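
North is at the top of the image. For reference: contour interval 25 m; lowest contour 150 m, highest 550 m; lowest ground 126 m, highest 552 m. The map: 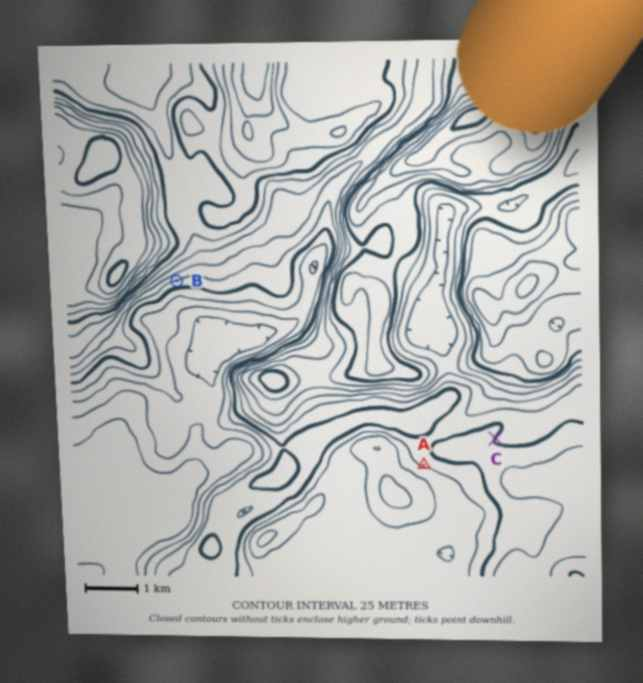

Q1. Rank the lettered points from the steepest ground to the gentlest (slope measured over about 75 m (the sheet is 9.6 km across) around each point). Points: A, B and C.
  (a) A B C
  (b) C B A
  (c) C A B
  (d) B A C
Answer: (d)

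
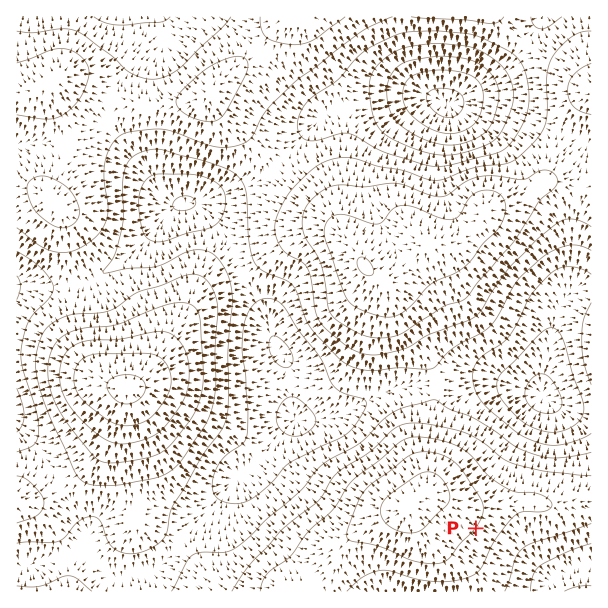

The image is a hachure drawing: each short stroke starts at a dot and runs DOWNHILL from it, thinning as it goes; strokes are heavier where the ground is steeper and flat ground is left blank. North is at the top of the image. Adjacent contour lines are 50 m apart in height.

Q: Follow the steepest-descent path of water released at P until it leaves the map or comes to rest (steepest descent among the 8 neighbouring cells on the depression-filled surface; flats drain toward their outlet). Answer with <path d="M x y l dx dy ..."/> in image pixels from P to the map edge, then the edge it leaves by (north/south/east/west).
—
<path d="M476 528l24 24 3 0 1 2 6 1 9 8 2 0 9 9 1 0 5 4 6 3 9 0 13-7 3 0 2-2 3 0 6-3 13 0"/>
exit: east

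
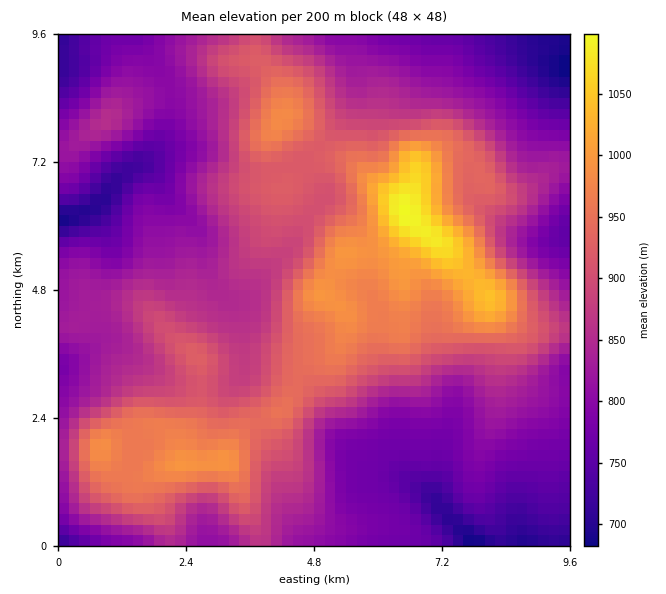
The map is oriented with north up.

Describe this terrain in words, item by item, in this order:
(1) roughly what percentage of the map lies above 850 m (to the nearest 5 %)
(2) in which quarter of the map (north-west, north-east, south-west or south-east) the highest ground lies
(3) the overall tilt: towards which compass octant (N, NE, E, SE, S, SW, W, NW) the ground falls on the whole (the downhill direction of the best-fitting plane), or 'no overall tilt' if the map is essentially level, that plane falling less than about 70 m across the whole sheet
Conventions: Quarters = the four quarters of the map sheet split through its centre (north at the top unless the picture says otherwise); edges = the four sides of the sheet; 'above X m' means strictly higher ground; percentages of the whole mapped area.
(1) Roughly 50 % of the ground is higher than 850 m.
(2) The highest ground is in the north-east quarter.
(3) There is no overall tilt: the best-fitting plane is nearly level.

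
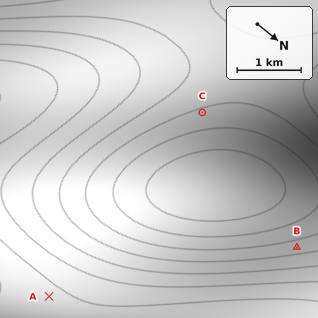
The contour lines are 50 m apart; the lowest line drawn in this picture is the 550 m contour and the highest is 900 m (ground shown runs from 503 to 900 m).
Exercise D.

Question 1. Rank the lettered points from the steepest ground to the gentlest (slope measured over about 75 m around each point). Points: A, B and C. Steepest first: B C A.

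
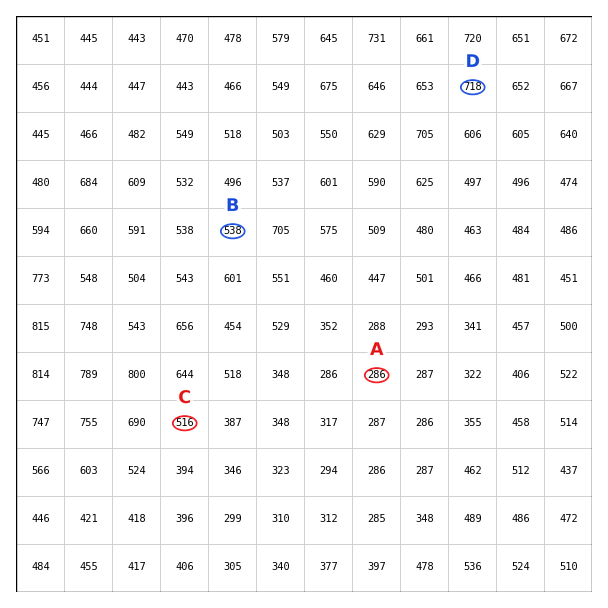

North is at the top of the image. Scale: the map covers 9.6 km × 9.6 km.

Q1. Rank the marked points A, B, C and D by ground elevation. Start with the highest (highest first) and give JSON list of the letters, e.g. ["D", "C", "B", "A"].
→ ["D", "B", "C", "A"]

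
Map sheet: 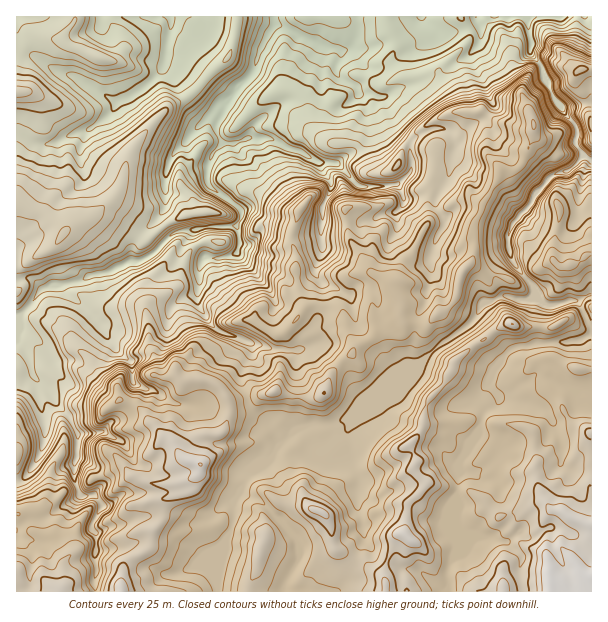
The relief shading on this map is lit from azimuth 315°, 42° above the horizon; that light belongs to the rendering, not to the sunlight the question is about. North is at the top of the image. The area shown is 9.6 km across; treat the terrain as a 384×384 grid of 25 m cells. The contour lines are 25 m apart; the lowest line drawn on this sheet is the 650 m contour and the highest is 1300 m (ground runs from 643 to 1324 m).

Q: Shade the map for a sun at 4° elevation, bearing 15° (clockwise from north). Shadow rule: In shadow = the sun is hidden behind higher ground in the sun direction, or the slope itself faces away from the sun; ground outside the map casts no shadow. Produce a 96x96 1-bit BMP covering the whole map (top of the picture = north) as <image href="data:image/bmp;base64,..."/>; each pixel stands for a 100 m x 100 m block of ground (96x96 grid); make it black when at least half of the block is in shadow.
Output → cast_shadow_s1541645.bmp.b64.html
<image width="96" height="96" href="data:image/bmp;base64,Qk2+BAAAAAAAAD4AAAAoAAAAYAAAAGAAAAABAAEAAAAAAIAEAAATCwAAEwsAAAIAAAAAAAAA////AAAAAAAAAIAAAAOQAABAAwAAAAAAAAeYGAwAAwAAAACgAAfYMfwAAwAABw/wAAf8AfwAAAAABg/wAQf8A/wAABgABA84AAf+A/gADxAABwN4BAf8B/AAHiAAB8B/Dgf4H/ACGAAAB/x/gAfwH8AD4ADgBh5/Bwf4AwAP816AD8D+AA/4AAAP2f+AD/B+AB/wAAAP3fwADv5/AD/wFBgOD/AAB7//AH/ABh4QAwABP8f/gHAAAj44AwABv/g/geAAGB84AAAAP//PwYAAB4+gAAAAP///wAAAP8QAAAAAf/gfwAAAP+AAMACAd8D+AwAAP+AAAACAf8Z+84GAPwAAAACB/488f8PAH4AAAAIA/x+AP+PAB8AAAAIAfjHAD//gAcAAAAMAfPjAYf/gAAIAOAMAf/wB+//wAAYB/AMAf/4AH//wAAAD/AAAf44AAf/4AAAD8CAA/8AAAf/+AAAAAGAA//AAAf//AAICAGAA/fA/4f//gAcDAOADmEH/4f//gAeDg8ADAAf/4fw7wAfDh4gH4Q//wAADwAH/wA4P8B//gAAD4iD/wB4P8B/gAAAD/3D/yB8f4AgAAAAD//gf4B8HwBAAAAADz/gf4BAP8DgAA8ABn/w/8ABP4DwAB/wAP/wf+AD/gEAAD/+AP/8P//D/AAAAH//8H/+H//z+AHAAP//8B/+B//7+APAAf8MAAD/A//74APgAfwMAAAfgYDn4A/gBgAAAAAf4AAP8BPABgAAAAADMA+P+AGABABgAAAB+D///4ABAABgBgABf//7/4AAwADgHwAAf////+AAAADAP+AAf/////gAAAGAf+AAe7////4AAAMQd8AAcD/////ACAPwAAAAYH/9///wHwvAAAAAAOMMf//4H9/AeAAGAeAEH//8X//wfAADA8AAB/////8wfAAAA8AAAfzP/h4AeAAAB8ACADwH/z9AeAAwB8ADAD4D//sEeAAQB+IDgA4A//C+eAAED/MDgAGAP/n/e+AGB/cAAAEAAD/3+/gHh/8AAAAAAH4DgAkDx/sAAAAAAf4BgAOAx/wAAAAAw/gAAfPAA/4AAAAAg+AAA/4AA/4AAAAAA4AAJ/8AM/+QAAAAAAAAx/+AOH/4AAAAAAAB/gfAfD/4AAAADAAD+AHAeB/8AAAGBgAP/AHgcH/8AAAPhuA//gHD4D4/+AAH4v//xAGDgH4//wAH8P/+AACDwfh//8AH///wAAD/w/g///AD/x+AAAA/5/A///wD/48AAAAf8HD7/54Bf4eAAAAD8OH7/D8Af8PAAAAAA8Pz8H+AP8HgAAAAB8P7wP/AH+DwAfgAAMP8Af/gD+AAA/wAAAP4A//wB/AAB48AAAf8D//wA/AADwOAAAf8H//gAfgAAAAAAAfMP/+AAPAAAAAAAAeAf/gAAGAAAAAAAAYAf8AwAAAAAAAAAA2AfgAAAAAA+EAAABsAMAAAAAAP/HAAABwAAAAAAAAf+DADAAwAAIAAAAA/4AADgAgAAAAAAAA/wAAHkAAAAAAAAAA4AAADAAAA="/>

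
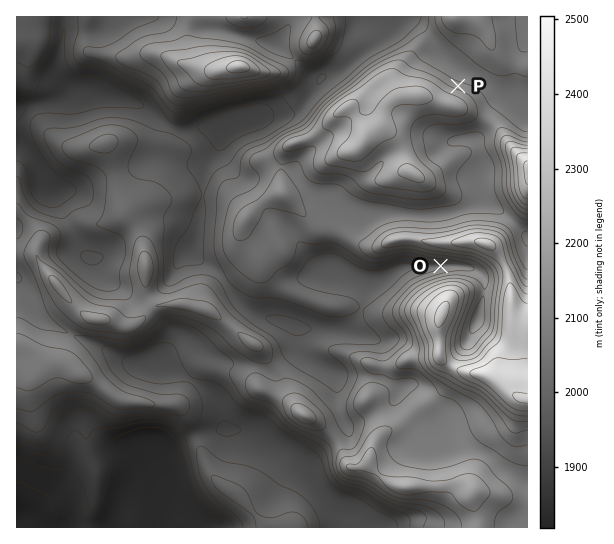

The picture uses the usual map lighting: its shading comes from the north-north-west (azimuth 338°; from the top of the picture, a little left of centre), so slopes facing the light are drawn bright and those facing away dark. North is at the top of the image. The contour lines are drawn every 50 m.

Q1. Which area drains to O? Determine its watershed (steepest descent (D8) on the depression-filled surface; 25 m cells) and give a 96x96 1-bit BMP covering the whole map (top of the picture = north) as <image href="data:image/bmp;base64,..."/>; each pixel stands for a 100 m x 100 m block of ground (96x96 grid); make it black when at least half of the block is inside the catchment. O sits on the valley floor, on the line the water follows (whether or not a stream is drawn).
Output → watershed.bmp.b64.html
<image width="96" height="96" href="data:image/bmp;base64,Qk2+BAAAAAAAAD4AAAAoAAAAYAAAAGAAAAABAAEAAAAAAIAEAAATCwAAEwsAAAIAAAAAAAAA////AAAAAAAAAAAAAAAAAAAAAAAAAAAAAAAAAAAAAAAAAAAAAAAAAAAAAAAAAAAAAAAAAAAAAAAAAAAAAAAAAAAAAAAAAAAAAAAAAAAAAAAAAAAAAAAAAAAAAAAAAAAAAAAAAAAAAAAAAAAAAAAAAAAAAAAAAAAAAAAAAAAAAAAAAAAAAAAAAAAAAAAAAAAAAAAAAAAAAAAAAAAAAAAAAAAAAAAAAAAAAAAAAAAAAAAAAAAAAAAAAAAAAAAAAAAAAAAAAAAAAAAAAAAAAAAAAAAAAAAAAAAAAAAAAAAAAAAAAAAAAAAAAAAAAAAAAAAAAAAAAAAAAAAAAAAAAAAAAAAAAAAAAAAAAAAAAAAAAAAAAAAAAAAAAAAAAAAAAAAAAAAAAAAAAAAAAAAAAAAAAAAAAAMAAAAAAAAAAAAAAAcAAAAAAAAAAAAAAA8AAAAAAAAAAAAAAB8AAAAAAAAAAAAAAP8AAAAAAAAAAAAAH/8AAAAAAAAAAAAAf/8AAAAAAAAAAAAA//8AAAAAAAAAAAAB//8AAAAAAAAAAAAB//8AAAAAAAAAAAAB//8AAAAAAAAAAAAB//8AAAAAAAAAAAAB//8AAAAAAAAAAAAB//wAAAAAAAAAAAAB//gAAAAAAAAAAAAA//gAAAAAAAAAAAAA//gAAAAAAAAAAAAA//gAAAAAAAAAAAAA//gAAAAAAAAAAAAA//gAAAAAAAAAAAAA//gAAAAAAAAAAAAA//gAAAAAAAAAAAAA//gAAAAAAAAAAAAA//AAAAAAAAAAAAAA//AAAAAAAAAAAAAA//AAAAAAAAAAAAAA/+AAAAAAAAAAAAAA/8AAAAAAAAAAAAAA/4AAAAAAAAAAAAAA/wAAAAAAAAAAAAAAAAAAAAAAAAAAAAAAAAAAAAAAAAAAAAAAAAAAAAAAAAAAAAAAAAAAAAAAAAAAAAAAAAAAAAAAAAAAAAAAAAAAAAAAAAAAAAAAAAAAAAAAAAAAAAAAAAAAAAAAAAAAAAAAAAAAAAAAAAAAAAAAAAAAAAAAAAAAAAAAAAAAAAAAAAAAAAAAAAAAAAAAAAAAAAAAAAAAAAAAAAAAAAAAAAAAAAAAAAAAAAAAAAAAAAAAAAAAAAAAAAAAAAAAAAAAAAAAAAAAAAAAAAAAAAAAAAAAAAAAAAAAAAAAAAAAAAAAAAAAAAAAAAAAAAAAAAAAAAAAAAAAAAAAAAAAAAAAAAAAAAAAAAAAAAAAAAAAAAAAAAAAAAAAAAAAAAAAAAAAAAAAAAAAAAAAAAAAAAAAAAAAAAAAAAAAAAAAAAAAAAAAAAAAAAAAAAAAAAAAAAAAAAAAAAAAAAAAAAAAAAAAAAAAAAAAAAAAAAAAAAAAAAAAAAAAAAAAAAAAAAAAAAAAAAAAAAAAAAAAAAAAAAAAAAAAAAAAAAAAAAAAAAAAAAAAAAAAAAAAAAAAAAAAAAAAAAAAAAAAAAAAAAAAAAAAAAAAAAAAAAAAAAAAAAAAAAAAAAAAAAAAAAAAAAAAAAAAAAAAAAAAAAAAAAAAAAAAAAA="/>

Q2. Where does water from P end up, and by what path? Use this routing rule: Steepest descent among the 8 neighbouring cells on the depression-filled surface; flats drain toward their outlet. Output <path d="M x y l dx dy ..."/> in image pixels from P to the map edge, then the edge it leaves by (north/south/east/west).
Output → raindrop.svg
<path d="M458 86l0-17-16-14-1-4-8-9-3-5-17-18-12 0-6-2"/>
exit: north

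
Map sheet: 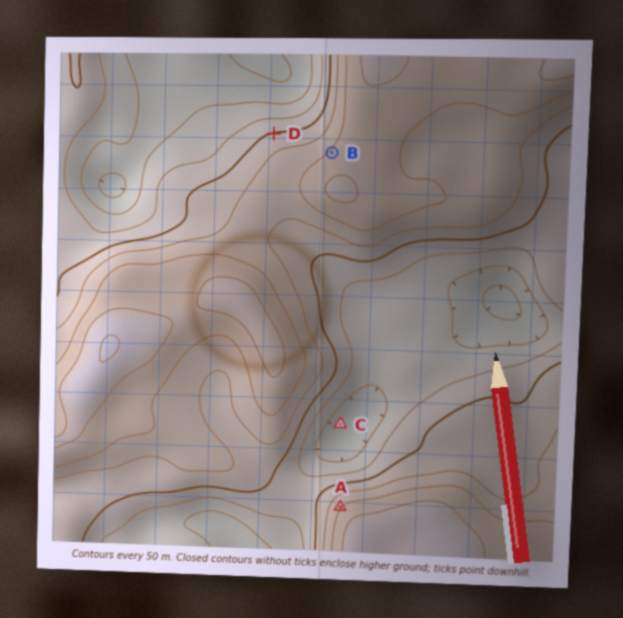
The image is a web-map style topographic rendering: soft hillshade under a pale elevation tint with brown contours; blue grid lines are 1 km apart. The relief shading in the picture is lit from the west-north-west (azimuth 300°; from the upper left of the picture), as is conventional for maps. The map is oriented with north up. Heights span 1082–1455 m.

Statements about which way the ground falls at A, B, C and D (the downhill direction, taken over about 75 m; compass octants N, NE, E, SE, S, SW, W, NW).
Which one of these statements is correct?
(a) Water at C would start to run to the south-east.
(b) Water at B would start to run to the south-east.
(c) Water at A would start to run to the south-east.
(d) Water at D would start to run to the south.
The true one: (a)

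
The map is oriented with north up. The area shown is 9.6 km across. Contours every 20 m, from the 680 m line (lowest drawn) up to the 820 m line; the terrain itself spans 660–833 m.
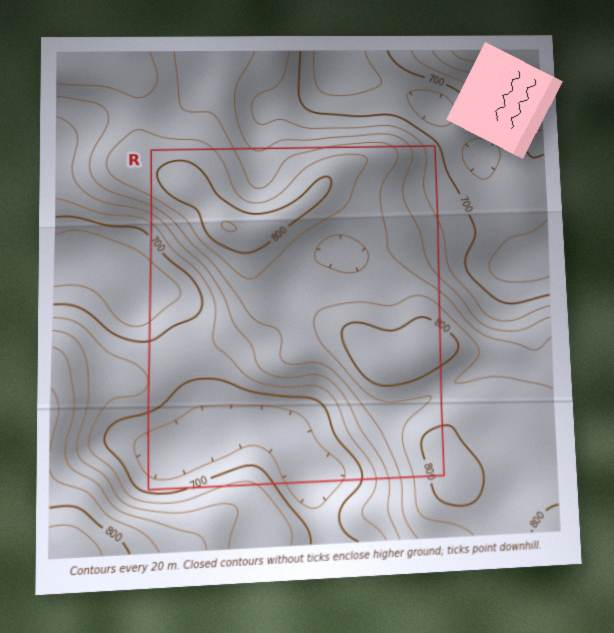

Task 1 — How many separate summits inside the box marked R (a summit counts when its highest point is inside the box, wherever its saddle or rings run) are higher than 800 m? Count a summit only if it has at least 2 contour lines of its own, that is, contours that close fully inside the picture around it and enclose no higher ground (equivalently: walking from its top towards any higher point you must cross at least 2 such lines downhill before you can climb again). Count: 1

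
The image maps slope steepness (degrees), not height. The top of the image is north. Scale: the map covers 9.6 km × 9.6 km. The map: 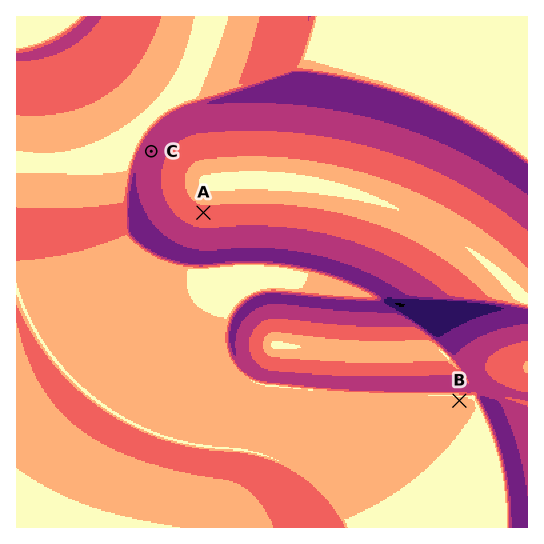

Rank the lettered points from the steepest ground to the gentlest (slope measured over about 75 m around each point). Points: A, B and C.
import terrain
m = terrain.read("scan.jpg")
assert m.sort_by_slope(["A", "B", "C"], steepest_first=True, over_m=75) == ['C', 'A', 'B']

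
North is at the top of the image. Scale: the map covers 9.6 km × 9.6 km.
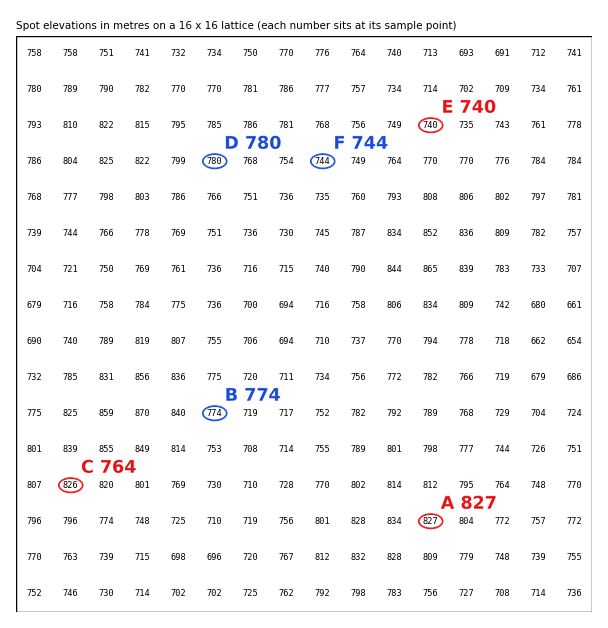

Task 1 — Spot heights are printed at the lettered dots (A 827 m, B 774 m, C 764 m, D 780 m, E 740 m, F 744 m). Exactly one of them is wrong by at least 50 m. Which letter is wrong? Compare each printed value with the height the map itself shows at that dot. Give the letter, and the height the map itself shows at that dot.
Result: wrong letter C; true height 826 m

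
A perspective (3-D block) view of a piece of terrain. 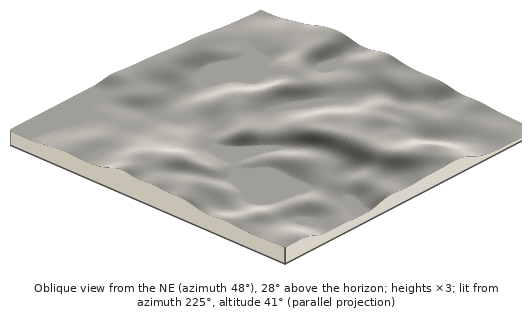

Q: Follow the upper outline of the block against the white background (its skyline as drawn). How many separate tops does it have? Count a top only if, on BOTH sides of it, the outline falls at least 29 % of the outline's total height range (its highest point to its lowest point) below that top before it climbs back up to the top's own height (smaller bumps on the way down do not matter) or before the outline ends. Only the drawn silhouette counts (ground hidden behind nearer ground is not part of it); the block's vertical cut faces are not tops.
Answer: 1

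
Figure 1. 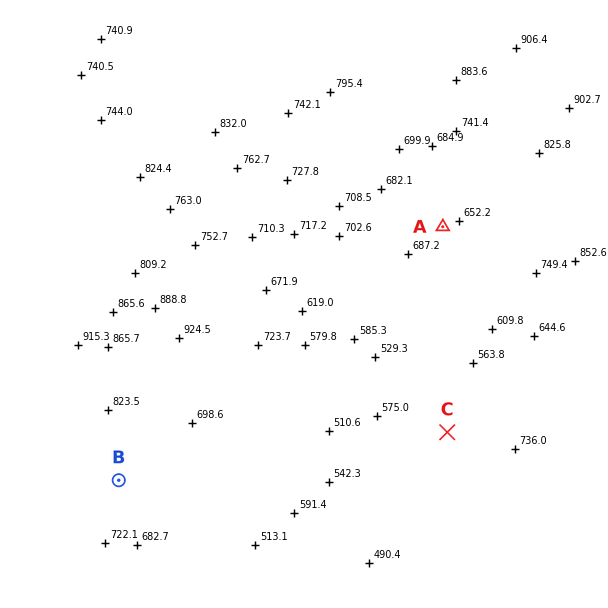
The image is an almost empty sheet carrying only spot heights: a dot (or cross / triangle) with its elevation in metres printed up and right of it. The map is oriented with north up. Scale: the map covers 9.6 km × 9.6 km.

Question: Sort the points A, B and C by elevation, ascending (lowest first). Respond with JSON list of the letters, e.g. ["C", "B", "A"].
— ["C", "A", "B"]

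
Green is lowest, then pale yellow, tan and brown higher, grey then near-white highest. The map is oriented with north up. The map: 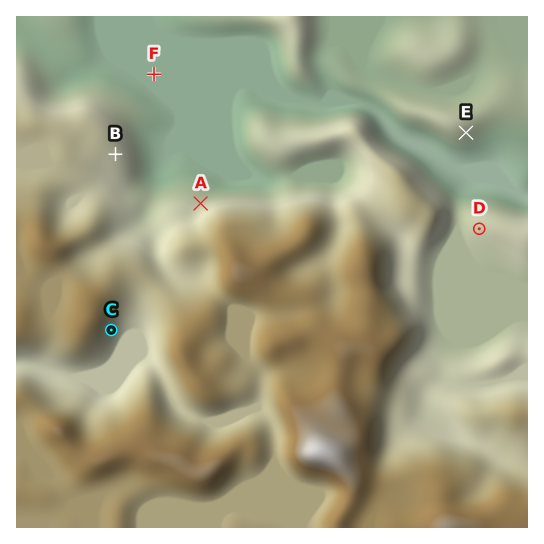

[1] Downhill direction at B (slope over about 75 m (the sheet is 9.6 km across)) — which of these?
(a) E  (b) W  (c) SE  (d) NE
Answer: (a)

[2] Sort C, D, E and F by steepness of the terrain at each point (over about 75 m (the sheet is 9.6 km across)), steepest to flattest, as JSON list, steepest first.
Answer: ["C", "E", "D", "F"]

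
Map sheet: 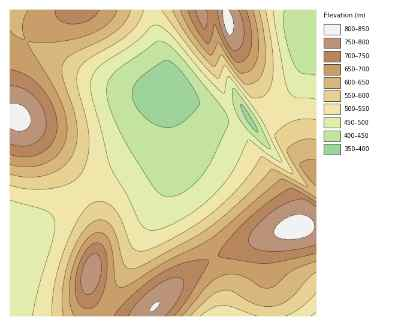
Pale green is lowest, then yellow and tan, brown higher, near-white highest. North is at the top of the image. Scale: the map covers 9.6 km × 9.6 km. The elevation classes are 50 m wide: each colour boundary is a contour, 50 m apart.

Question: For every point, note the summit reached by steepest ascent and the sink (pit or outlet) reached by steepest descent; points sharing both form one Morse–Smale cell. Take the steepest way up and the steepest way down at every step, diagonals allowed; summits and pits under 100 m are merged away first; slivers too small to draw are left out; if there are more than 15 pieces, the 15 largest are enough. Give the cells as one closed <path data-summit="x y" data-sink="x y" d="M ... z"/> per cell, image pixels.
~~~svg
<path data-summit="17 118" data-sink="170 87" d="M152 10l-142 0 0 229 26-12 59-43 46-27 15-14 7-20 2-29 8-10 0-4-14-32z"/><path data-summit="296 227" data-sink="170 87" d="M173 86l-5 2-2 3 0 9 7 47 2 43 6 16 32 52 69-27 34-5 0-47-8-9-11-25-23-33-21 12-8-12-16 7-11 0-15-7z"/><path data-summit="91 274" data-sink="170 87" d="M166 91l-3 32-3 12-7 11-9 9-56 34-52 38-26 12 0 77 90 0 5-5 23-42 41-90 4-32z"/><path data-summit="227 20" data-sink="170 87" d="M225 10l-72 0 3 25 5 20 12 25-2 6 6 3 26 23 12 6 11 2 19-8 8 12 21-13-41-67z"/><path data-summit="296 227" data-sink="316 316" d="M316 226l-18 1-16 4-67 26-2 2 12 27-1 30 92 0z"/><path data-summit="155 306" data-sink="170 87" d="M173 147l-2 25-6 20-50 102-14 22 46 0 2-3 34-34 30-21-36-60-3-12z"/><path data-summit="227 20" data-sink="316 32" d="M316 10l-91 0 8 34 41 67 15-12 12-19 6-32 3-8 6-5z"/><path data-summit="296 227" data-sink="316 32" d="M316 35l-8 9-4 28-7 16-8 11-15 12 23 34 11 25 8 8z"/><path data-summit="155 306" data-sink="316 316" d="M213 258l-30 21-34 34-1 3 75 0 2-30z"/>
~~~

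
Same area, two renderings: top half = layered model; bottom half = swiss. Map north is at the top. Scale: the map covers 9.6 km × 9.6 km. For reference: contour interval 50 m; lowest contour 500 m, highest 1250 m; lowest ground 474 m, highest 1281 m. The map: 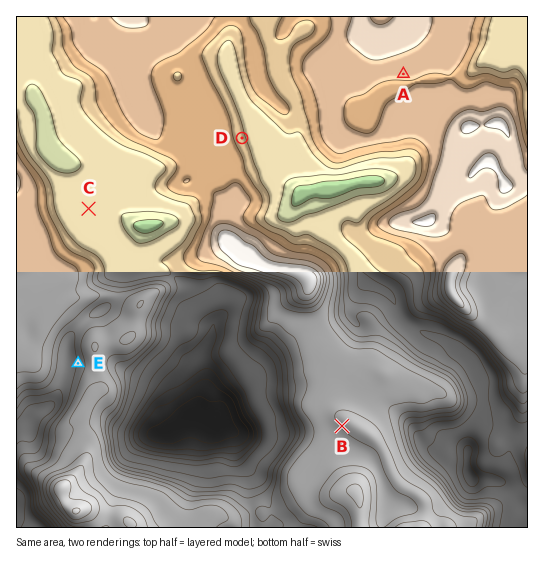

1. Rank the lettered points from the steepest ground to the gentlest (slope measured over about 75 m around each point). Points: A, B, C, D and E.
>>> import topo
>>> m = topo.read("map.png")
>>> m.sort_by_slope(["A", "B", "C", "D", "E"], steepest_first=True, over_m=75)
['D', 'E', 'B', 'A', 'C']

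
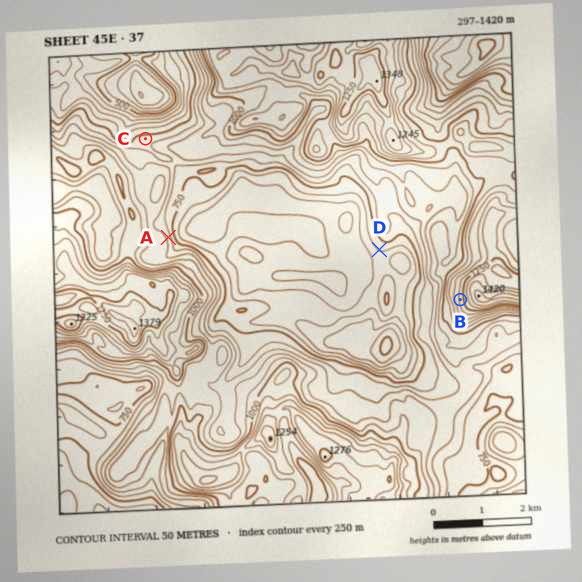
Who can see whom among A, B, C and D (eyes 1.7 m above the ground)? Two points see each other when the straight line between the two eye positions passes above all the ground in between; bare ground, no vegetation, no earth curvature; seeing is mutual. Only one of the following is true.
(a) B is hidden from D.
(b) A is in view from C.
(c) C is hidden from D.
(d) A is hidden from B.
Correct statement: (c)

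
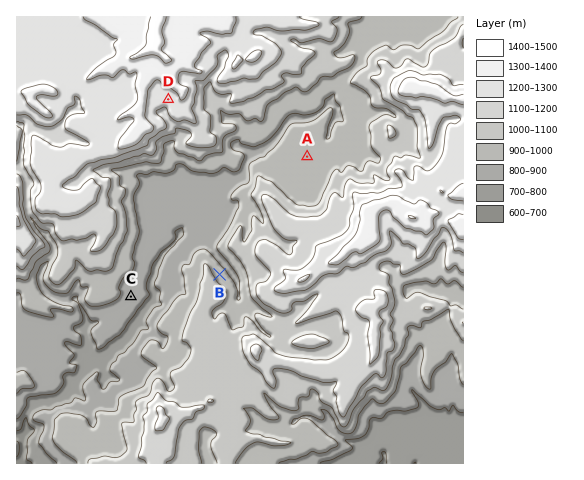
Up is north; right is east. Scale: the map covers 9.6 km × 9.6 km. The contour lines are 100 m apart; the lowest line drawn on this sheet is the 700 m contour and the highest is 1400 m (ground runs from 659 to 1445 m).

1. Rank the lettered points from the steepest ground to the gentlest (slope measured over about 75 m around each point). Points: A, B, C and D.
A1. B D C A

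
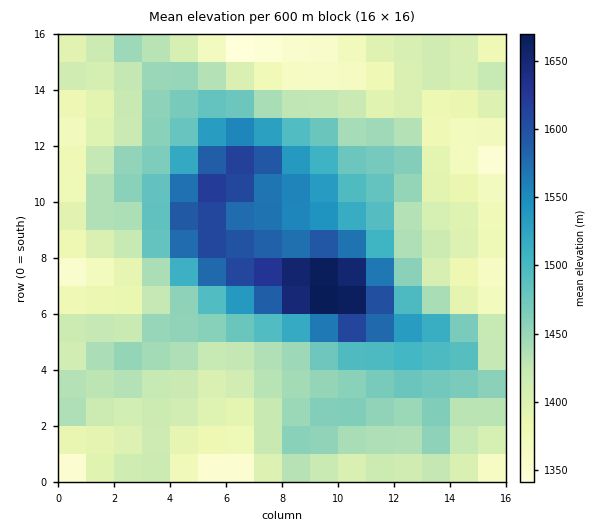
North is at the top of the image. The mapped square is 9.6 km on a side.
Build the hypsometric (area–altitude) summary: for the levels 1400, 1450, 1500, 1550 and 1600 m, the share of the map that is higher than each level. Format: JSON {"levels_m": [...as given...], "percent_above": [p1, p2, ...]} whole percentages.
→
{"levels_m": [1400, 1450, 1500, 1550, 1600], "percent_above": [76, 41, 21, 14, 7]}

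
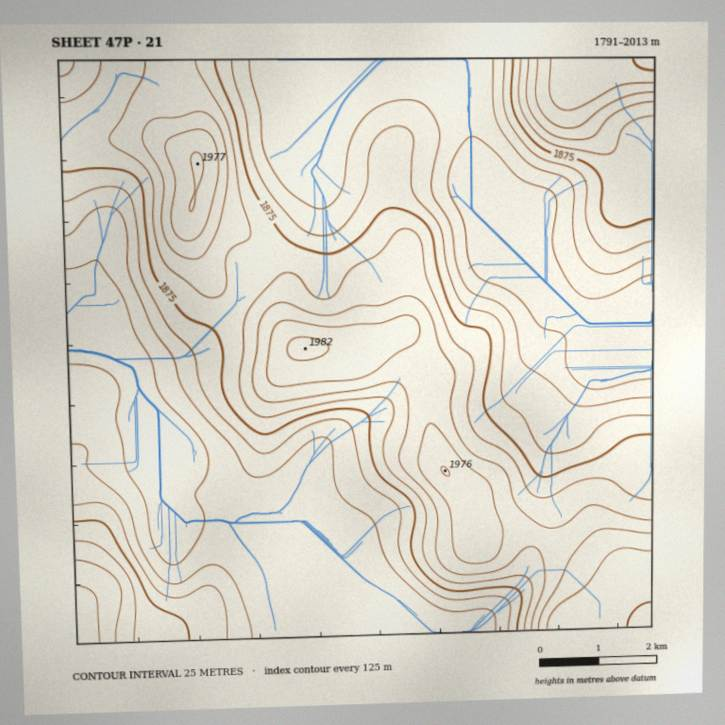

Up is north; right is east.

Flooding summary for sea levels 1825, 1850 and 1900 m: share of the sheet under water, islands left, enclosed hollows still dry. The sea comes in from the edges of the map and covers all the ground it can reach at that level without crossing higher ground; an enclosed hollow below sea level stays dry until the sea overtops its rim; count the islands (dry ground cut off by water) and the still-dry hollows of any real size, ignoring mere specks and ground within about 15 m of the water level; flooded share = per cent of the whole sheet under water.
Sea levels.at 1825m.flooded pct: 35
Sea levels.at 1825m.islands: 0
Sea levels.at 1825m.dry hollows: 0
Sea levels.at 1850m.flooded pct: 47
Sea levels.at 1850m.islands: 0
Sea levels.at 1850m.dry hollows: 0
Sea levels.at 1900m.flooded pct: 70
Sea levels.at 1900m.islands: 0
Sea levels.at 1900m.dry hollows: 0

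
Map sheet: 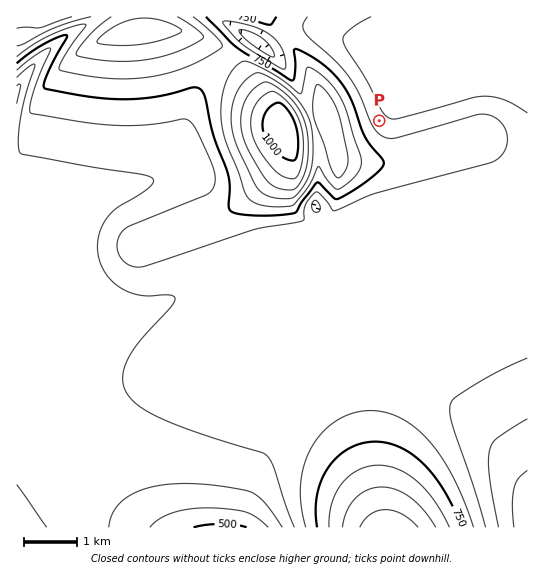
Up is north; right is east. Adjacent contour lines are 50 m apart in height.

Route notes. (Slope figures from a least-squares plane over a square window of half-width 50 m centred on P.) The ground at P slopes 9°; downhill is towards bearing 53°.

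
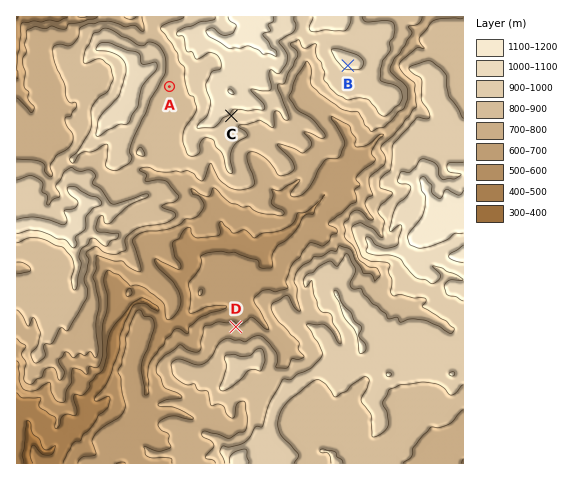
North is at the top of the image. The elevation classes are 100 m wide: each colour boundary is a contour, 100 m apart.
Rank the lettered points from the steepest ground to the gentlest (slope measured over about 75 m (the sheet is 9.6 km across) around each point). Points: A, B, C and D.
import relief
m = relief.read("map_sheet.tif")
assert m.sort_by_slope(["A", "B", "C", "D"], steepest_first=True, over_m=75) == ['C', 'D', 'B', 'A']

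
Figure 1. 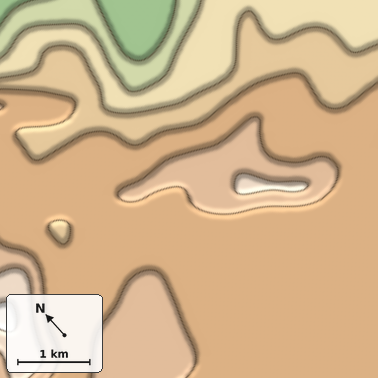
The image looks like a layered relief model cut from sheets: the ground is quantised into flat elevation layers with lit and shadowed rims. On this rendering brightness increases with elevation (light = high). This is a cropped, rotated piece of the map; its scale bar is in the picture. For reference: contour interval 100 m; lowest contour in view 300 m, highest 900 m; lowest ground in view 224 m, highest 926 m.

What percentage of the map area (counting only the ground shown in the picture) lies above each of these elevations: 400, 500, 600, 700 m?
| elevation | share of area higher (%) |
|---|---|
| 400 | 93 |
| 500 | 82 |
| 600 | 69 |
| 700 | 15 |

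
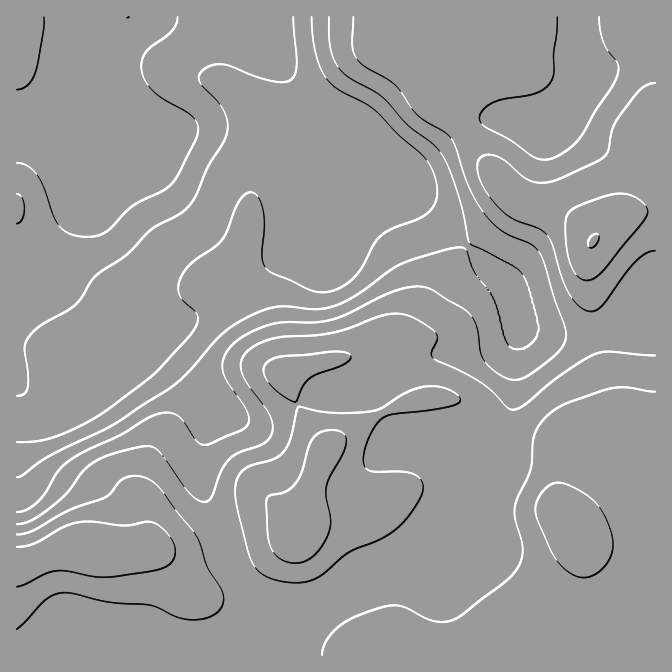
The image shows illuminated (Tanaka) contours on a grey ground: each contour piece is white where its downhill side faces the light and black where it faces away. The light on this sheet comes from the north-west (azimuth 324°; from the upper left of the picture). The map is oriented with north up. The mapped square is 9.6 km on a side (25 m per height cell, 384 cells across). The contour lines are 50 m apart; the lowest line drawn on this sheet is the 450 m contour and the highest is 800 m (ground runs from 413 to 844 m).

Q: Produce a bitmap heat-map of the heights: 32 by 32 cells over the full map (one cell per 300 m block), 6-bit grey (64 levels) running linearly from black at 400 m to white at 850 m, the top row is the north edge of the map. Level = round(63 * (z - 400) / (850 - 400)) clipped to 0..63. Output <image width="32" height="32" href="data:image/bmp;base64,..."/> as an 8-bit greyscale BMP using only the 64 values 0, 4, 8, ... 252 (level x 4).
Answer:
<image width="32" height="32" href="data:image/bmp;base64,Qk02CAAAAAAAADYEAAAoAAAAIAAAACAAAAABAAgAAAAAAAAEAAATCwAAEwsAAAABAAAAAAAAAAAAAAEBAQACAgIAAwMDAAQEBAAFBQUABgYGAAcHBwAICAgACQkJAAoKCgALCwsADAwMAA0NDQAODg4ADw8PABAQEAAREREAEhISABMTEwAUFBQAFRUVABYWFgAXFxcAGBgYABkZGQAaGhoAGxsbABwcHAAdHR0AHh4eAB8fHwAgICAAISEhACIiIgAjIyMAJCQkACUlJQAmJiYAJycnACgoKAApKSkAKioqACsrKwAsLCwALS0tAC4uLgAvLy8AMDAwADExMQAyMjIAMzMzADQ0NAA1NTUANjY2ADc3NwA4ODgAOTk5ADo6OgA7OzsAPDw8AD09PQA+Pj4APz8/AEBAQABBQUEAQkJCAENDQwBEREQARUVFAEZGRgBHR0cASEhIAElJSQBKSkoAS0tLAExMTABNTU0ATk5OAE9PTwBQUFAAUVFRAFJSUgBTU1MAVFRUAFVVVQBWVlYAV1dXAFhYWABZWVkAWlpaAFtbWwBcXFwAXV1dAF5eXgBfX18AYGBgAGFhYQBiYmIAY2NjAGRkZABlZWUAZmZmAGdnZwBoaGgAaWlpAGpqagBra2sAbGxsAG1tbQBubm4Ab29vAHBwcABxcXEAcnJyAHNzcwB0dHQAdXV1AHZ2dgB3d3cAeHh4AHl5eQB6enoAe3t7AHx8fAB9fX0Afn5+AH9/fwCAgIAAgYGBAIKCggCDg4MAhISEAIWFhQCGhoYAh4eHAIiIiACJiYkAioqKAIuLiwCMjIwAjY2NAI6OjgCPj48AkJCQAJGRkQCSkpIAk5OTAJSUlACVlZUAlpaWAJeXlwCYmJgAmZmZAJqamgCbm5sAnJycAJ2dnQCenp4An5+fAKCgoAChoaEAoqKiAKOjowCkpKQApaWlAKampgCnp6cAqKioAKmpqQCqqqoAq6urAKysrACtra0Arq6uAK+vrwCwsLAAsbGxALKysgCzs7MAtLS0ALW1tQC2trYAt7e3ALi4uAC5ubkAurq6ALu7uwC8vLwAvb29AL6+vgC/v78AwMDAAMHBwQDCwsIAw8PDAMTExADFxcUAxsbGAMfHxwDIyMgAycnJAMrKygDLy8sAzMzMAM3NzQDOzs4Az8/PANDQ0ADR0dEA0tLSANPT0wDU1NQA1dXVANbW1gDX19cA2NjYANnZ2QDa2toA29vbANzc3ADd3d0A3t7eAN/f3wDg4OAA4eHhAOLi4gDj4+MA5OTkAOXl5QDm5uYA5+fnAOjo6ADp6ekA6urqAOvr6wDs7OwA7e3tAO7u7gDv7+8A8PDwAPHx8QDy8vIA8/PzAPT09AD19fUA9vb2APf39wD4+PgA+fn5APr6+gD7+/sA/Pz8AP39/QD+/v4A////ALy8vLy0tLS0tLS0tLS0uMTU2NTU0MzMzMzQ0NDIyMjMwLi4uLS0uLy8vLi0tLS0vMjM0MzIyMjMzMzQ0MzIyMjMwLy8wMTEyMzMwLS0tLS0uMDExLy4wMjMzMzQ0MzIyNzUzNDU1NTU1MzAuLzAwLi0tLS0rKywvMjM0NjY1MjI7Ojk7Ozo5ODUxLjAzNjYyLy4tKysrKywvMjU5Ojg0Mjg6PD09Ozs5NTAuMTc6OzczMS8sKysrKy0yNzw9OjUyLTI4OTk4OTcyLi4yODo7OTU0MzAsKysrLjQ5PT05NDIiKC4yMzQ1My0rLjQ4OTo4NTU2My8rKysuNTo8OjYzMh4iKC0wMjIvKiktNDc4OTg1NDQzMCwrKywyNzg2NDMyGx4kKS0vLisnJiswMjU4OTUxLy8uKysrKy81NTQzMzQWGBsgJSgqKSUjJiksMTc6ODEtKysrKysrLzQ1NDQ0NRERExYbICUmIyEhIygvNDY1Mi8tLCwsKysuMjQ1NTU1Dw8QEhQYHSEhHyAkKzAxLy8wMTIyMTAtKisvMTM0NDMODxESExQWGx4fIikvMjEuLS0uLzEwLiomJiotLzAxMA4PERMTExMWGh4kLDEyMjEwLy0sLCsoJCAgJCgrLS0sDg8QERMTEhMWGyEoLC4uLzAvLy0rKSYhHRwfJCgpKSkODg8QERITExQXGx8jJSUmKCstLCooJiAcHB4jKCgoKA0NDg8QERMUFRYXGRscGxsfJCcoJyUiHhwcHyYrKigoDAwMDg8RExQVFhcWFxYVFBYbICIjIR4cHBwhKi8sKSgMCwsMDhARExUWFhYVFBIREhYaHR4eHRwcHiQuNDErKQwLCQkKDQ8RExQVFhUTEhERFBcZGhscHR8iJzE3NjAsDQoGBQYJDQ8RExUWFRMREBETFBUXGRwgJiksMTY3NDANCAQCAwYJCw4RFBUVEhAPEBESExQYHiYsLi8wMjQzMQwGAgICAwQHCw8TFRQSDw8PEBESExgiKy4sKywuLy8uBwMCAgICAgQIDRETExEPDw8PDxEUGyUrKyclJyorKysDAgICAgICAgYKDxISEA8PDw8QFBkgJiclIyIjJikrKwICAgICAgIDBQkOEREQDw8PEBQbISQlIyIiIiIjKCwsAwICAgICAwYICw8RERAPEBEUGiEmJyYjIiIiIiIlKi0HBAICAgQGCQwODxAPDhATGBwhJScoJiUkJCMiIiImKgkFAgIDBQcKDA4ODQwNEBcfIyYnJyYlJSUkJCIiIiQlCQYDAgQGBwgKCwwMCwwSGiEmKCgnJiUlJSUkIiIjJCQJBwMCBQcHBwgKCwsLDBMbISYpKSgnJiYmJSQiIiMkJA="/>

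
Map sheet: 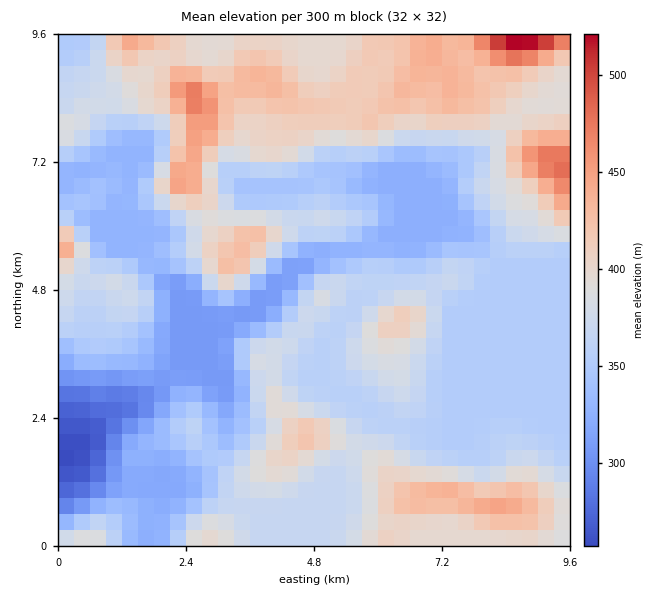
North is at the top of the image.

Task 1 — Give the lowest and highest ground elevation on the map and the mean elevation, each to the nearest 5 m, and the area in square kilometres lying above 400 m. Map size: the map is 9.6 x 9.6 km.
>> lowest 255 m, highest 530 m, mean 370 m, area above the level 21.4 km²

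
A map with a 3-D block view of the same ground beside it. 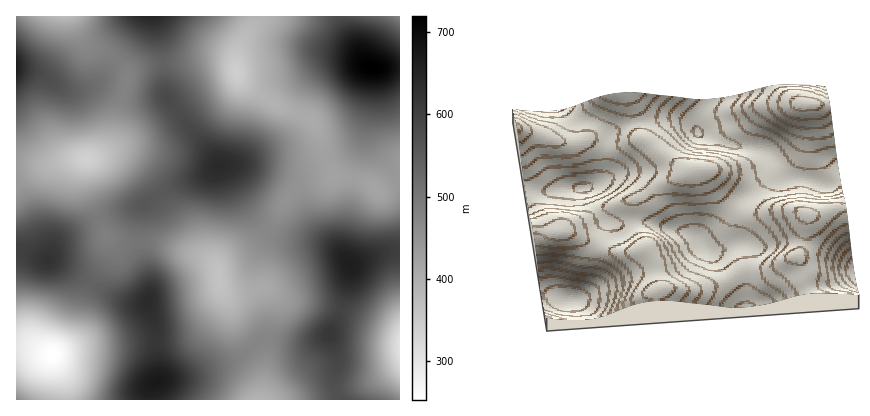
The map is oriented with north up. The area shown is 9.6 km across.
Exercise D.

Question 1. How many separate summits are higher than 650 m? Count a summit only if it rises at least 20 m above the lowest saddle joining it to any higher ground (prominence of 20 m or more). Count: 3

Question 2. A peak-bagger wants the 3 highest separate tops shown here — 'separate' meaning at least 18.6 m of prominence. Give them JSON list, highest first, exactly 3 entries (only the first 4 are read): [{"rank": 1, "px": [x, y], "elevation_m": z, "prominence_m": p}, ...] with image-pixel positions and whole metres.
[{"rank": 1, "px": [372, 68], "elevation_m": 719, "prominence_m": 466}, {"rank": 2, "px": [158, 382], "elevation_m": 673, "prominence_m": 232}, {"rank": 3, "px": [350, 264], "elevation_m": 664, "prominence_m": 189}]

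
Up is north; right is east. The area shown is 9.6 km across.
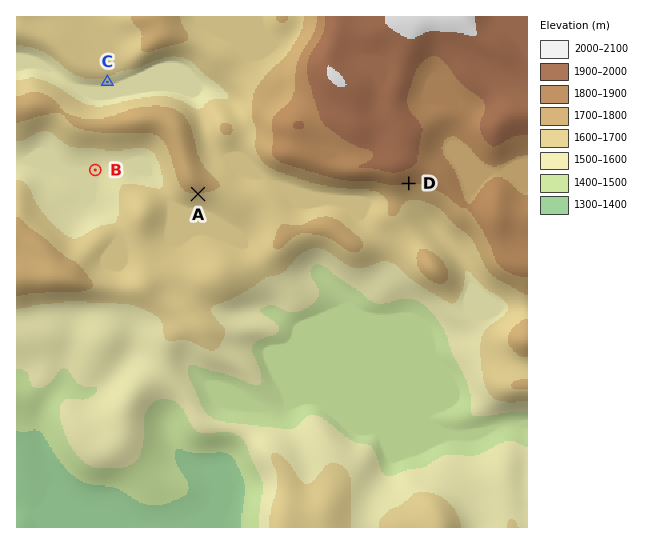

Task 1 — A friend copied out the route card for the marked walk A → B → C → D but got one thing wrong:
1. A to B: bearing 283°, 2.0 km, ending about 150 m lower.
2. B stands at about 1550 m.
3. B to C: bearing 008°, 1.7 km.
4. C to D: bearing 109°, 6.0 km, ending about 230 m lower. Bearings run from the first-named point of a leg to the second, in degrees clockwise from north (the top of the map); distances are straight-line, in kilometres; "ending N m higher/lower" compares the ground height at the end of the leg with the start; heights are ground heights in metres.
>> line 4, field sense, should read higher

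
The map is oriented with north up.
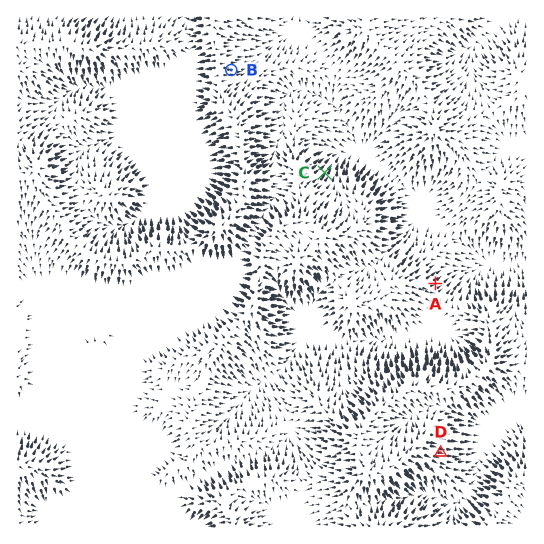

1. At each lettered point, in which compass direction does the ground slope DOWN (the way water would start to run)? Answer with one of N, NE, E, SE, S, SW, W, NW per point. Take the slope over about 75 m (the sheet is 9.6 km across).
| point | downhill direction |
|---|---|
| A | NE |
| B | E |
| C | NE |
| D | E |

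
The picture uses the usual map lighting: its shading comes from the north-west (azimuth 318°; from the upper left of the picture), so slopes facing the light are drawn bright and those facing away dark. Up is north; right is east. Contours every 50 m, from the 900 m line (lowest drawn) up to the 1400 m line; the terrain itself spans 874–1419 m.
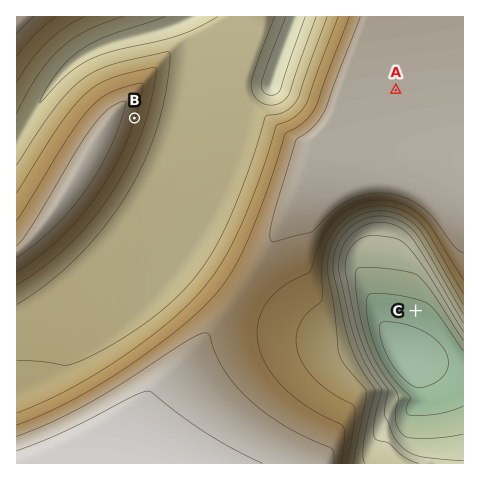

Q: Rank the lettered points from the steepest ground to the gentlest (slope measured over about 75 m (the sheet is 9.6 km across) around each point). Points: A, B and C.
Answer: B C A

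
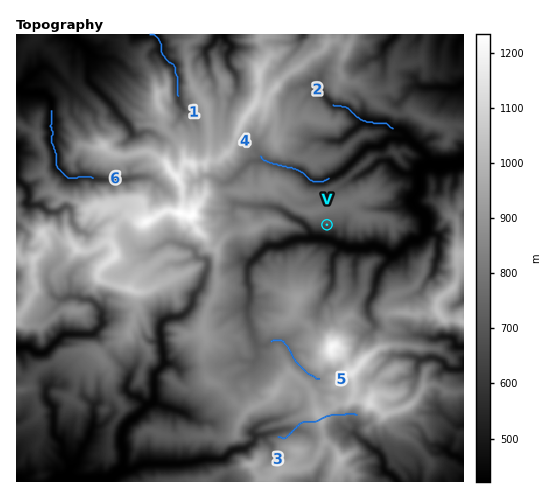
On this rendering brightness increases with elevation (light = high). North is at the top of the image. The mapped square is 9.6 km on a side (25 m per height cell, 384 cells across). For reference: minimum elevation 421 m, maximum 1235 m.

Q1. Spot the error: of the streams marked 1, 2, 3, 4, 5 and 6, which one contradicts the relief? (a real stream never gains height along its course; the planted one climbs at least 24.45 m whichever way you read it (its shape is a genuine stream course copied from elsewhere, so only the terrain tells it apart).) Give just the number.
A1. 3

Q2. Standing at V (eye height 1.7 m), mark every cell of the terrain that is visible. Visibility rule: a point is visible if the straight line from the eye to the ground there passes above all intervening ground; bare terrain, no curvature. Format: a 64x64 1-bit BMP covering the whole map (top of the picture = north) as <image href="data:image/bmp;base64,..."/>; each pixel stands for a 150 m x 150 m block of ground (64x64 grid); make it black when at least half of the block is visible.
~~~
<image width="64" height="64" href="data:image/bmp;base64,Qk0+AgAAAAAAAD4AAAAoAAAAQAAAAEAAAAABAAEAAAAAAAACAAATCwAAEwsAAAIAAAAAAAAA////AAAAAAAAAAAAAAAAAAAAAAAAAAAAAAAAAAAAAAAAAAAAAAAAAAAAAAAAAAAAAAAAAAAAAAAAAAAAAAAAAAAAAAAAAAAAAAAAAAAAAAAAAAAAAAAAAAAAAAAAAAAAAAAAAAAAAAAAAAAAAAAAAAAAAAAAAAAAAAAAAAAAAAAAAAAAAAAAAAAAAAAAAIAAAAAAAAAAwAAAAAAAAABgAAAAAAAAGhwAAAAAAAAfGAAAAAAAAB4IAAAAAAAAHAAAAAAAEAAOAAAAAAAQAA+f8AAAAAgACYhwAAAADAAEDBgAAAAGAMZHHAAAAAcJ9keGAAAABwX+Q8IAAAAHBfZDxgAAAAeBd2PmAAAABk/78AIAAAAEf/8AAgAAABAn/AAAAAAAICYBAAAAAAAAA50AAAAAAEAGMAAAAAAAQAAAAAAAAAAgAAAAAAAAABAAAAAAAAAAAAAAAAAAAAAAAAAAAAAAAAAAAAAAAAAAAAAAAAAAAAAAAAAAAAAAAAAAAAAAAAAAAAAAAAAAAAAAAAAAAAAAAAAAAAAAAAAAAAAAAAAAAAAAAAAAAAAAAAAAAAAAAAAAAAAAAAAAAAAAAAAAAAAAAAAAAAAAAAAAAAAAAAAAAAAAAAAAAAAAAAAAAAAAAAAAAAAAAAAAAAAAAAAAAAAAAAAAAAAAAAAAAAAAAAAAAAAAAAAAAA=="/>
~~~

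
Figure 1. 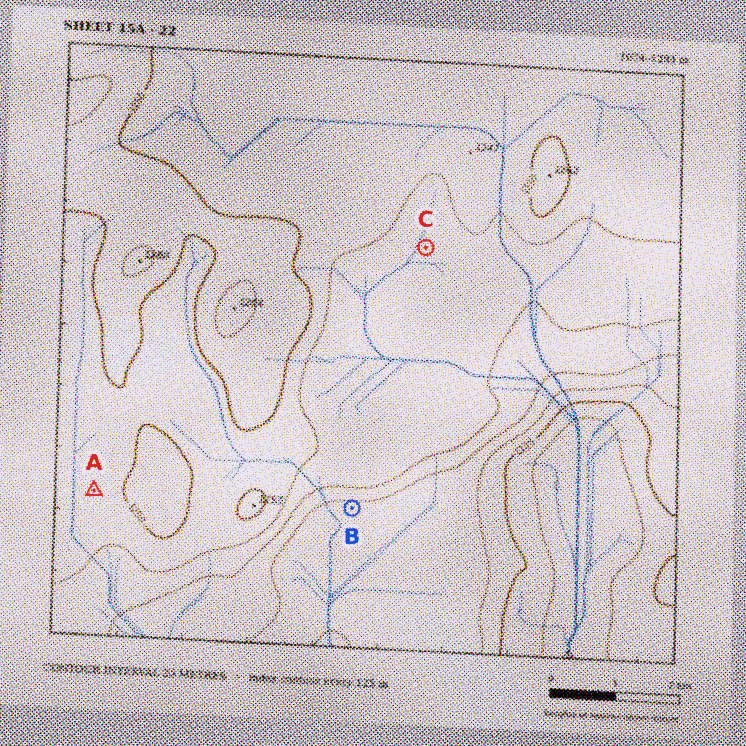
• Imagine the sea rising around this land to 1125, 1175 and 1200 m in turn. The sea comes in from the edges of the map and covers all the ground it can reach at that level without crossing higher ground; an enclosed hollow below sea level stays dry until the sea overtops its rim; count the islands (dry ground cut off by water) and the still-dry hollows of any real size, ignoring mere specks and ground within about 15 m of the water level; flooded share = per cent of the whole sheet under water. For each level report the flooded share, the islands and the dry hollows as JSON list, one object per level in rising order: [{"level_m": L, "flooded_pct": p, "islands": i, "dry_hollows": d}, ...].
[{"level_m": 1125, "flooded_pct": 10, "islands": 0, "dry_hollows": 0}, {"level_m": 1175, "flooded_pct": 23, "islands": 0, "dry_hollows": 0}, {"level_m": 1200, "flooded_pct": 29, "islands": 0, "dry_hollows": 0}]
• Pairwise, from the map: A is higher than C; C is higher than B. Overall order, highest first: A C B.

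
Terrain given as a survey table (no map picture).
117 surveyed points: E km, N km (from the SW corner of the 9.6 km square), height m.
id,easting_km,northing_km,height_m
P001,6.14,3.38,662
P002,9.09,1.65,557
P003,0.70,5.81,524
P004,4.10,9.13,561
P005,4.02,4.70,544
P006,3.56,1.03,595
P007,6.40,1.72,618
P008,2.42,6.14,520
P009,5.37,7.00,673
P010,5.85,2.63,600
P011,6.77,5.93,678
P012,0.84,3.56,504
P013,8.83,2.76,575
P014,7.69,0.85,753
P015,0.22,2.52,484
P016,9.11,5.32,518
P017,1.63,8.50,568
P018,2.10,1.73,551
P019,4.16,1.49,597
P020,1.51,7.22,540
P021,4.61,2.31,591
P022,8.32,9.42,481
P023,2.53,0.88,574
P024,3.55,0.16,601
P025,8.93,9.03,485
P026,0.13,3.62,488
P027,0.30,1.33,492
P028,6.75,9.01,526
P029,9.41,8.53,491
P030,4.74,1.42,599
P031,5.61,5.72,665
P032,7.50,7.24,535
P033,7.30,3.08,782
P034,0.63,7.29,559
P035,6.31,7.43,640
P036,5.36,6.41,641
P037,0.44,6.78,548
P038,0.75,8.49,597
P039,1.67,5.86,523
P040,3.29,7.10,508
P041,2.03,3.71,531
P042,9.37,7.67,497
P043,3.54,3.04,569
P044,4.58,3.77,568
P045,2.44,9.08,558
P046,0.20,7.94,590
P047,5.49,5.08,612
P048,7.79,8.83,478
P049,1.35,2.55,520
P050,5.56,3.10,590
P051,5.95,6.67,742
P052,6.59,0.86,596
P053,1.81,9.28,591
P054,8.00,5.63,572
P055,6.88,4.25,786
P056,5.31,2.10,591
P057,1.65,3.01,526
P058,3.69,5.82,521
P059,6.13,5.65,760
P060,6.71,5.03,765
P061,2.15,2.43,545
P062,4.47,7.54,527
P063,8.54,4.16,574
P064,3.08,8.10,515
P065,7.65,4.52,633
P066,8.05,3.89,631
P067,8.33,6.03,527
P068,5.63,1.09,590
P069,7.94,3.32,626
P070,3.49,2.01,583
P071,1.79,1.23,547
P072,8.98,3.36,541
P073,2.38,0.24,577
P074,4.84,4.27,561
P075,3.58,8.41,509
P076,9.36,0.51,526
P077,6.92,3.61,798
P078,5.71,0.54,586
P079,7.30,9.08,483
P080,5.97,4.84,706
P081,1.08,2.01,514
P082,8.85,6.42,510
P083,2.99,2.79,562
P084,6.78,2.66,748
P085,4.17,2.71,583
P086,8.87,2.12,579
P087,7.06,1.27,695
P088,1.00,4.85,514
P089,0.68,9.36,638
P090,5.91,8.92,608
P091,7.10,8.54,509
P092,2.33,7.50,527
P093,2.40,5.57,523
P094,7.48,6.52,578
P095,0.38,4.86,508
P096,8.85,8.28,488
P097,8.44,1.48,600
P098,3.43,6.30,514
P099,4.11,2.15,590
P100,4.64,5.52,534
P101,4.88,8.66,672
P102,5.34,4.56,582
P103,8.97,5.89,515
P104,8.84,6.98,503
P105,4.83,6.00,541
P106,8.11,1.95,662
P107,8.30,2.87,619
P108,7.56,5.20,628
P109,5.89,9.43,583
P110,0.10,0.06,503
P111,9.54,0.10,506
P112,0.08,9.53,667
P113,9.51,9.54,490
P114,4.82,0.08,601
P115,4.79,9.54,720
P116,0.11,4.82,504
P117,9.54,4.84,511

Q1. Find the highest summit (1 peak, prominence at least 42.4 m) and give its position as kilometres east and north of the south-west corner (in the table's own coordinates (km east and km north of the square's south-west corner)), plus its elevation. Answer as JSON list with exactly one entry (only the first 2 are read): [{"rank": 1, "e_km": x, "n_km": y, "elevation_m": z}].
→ [{"rank": 1, "e_km": 6.96, "n_km": 3.44, "elevation_m": 798}]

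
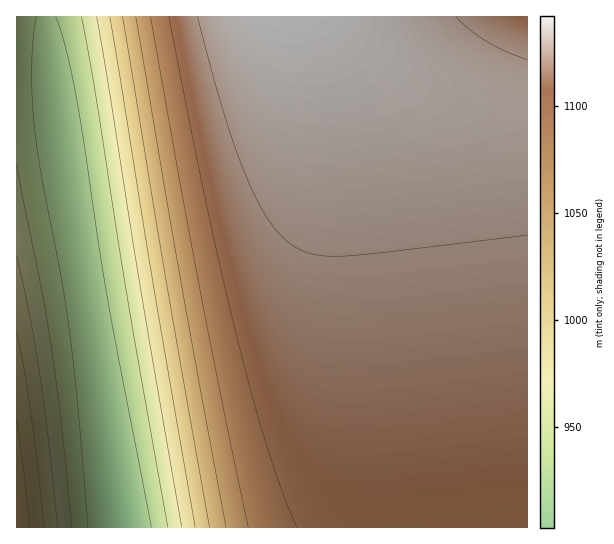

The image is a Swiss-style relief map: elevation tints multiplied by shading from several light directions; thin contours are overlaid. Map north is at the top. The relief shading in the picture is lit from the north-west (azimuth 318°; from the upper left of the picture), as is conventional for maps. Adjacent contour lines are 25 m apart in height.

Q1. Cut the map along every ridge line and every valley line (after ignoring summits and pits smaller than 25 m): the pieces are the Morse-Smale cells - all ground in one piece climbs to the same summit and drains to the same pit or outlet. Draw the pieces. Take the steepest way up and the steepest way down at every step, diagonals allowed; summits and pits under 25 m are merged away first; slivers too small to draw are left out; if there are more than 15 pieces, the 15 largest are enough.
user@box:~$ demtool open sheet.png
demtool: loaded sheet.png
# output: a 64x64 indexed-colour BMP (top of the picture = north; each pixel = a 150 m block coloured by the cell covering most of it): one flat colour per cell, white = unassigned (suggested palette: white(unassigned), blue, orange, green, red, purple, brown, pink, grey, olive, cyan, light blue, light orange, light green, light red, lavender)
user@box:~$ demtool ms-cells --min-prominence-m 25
<image width="64" height="64" href="data:image/bmp;base64,Qk12CAAAAAAAAHYAAAAoAAAAQAAAAEAAAAABAAQAAAAAAAAIAAATCwAAEwsAABAAAAAAAAAA////ALR3HwAOf/8ALKAsACgn1gC9Z5QAS1aMAMJ34wB/f38AIr28AM++FwDox64AeLv/AIrfmACWmP8A1bDFACIiIiIiIiERERERERERERERERERERERERERERERERERIiIiIiIiIREREREREREREREREREREREREREREREREREiIiIiIiIhERERERERERERERERERERERERERERERERESIiIiIiIhERERERERERERERERERERERERERERERERERIiIiIiIiEREREREREREREREREREREREREREREREREREiIiIiIiIRERERERERERERERERERERERERERERERERESIiIiIiIhERERERERERERERERERERERERERERERERERIiIiIiIiEREREREREREREREREREREREREREREREREREiIiIiIiIRERERERERERERERERERERERERERERERERESIiIiIiIhERERERERERERERERERERERERERERERERERIiIiIiIhEREREREREREREREREREREREREREREREREREiIiIiIiERERERERERERERERERERERERERERERERERESIiIiIiIRERERERERERERERERERERERERERERERERERIiIiIiIhEREREREREREREREREREREREREREREREREREiIiIiIiERERERERERERERERERERERERERERERERERESIiIiIiIRERERERERERERERERERERERERERERERERERIiIiIiIhEREREREREREREREREREREREREREREREREREiIiIiIhERERERERERERERERERERERERERERERERERESIiIiIiERERERERERERERERERERERERERERERERERERIiIiIiIREREREREREREREREREREREREREREREREREREiIiIiIhERERERERERERERERERERERERERERERERERESIiIiIiERERERERERERERERERERERERERERERERERERIiIiIiIREREREREREREREREREREREREREREREREREREiIiIiIhERERERERERERERERERERERERERERERERERESIiIiIhERERERERERERERERERERERERERERERERERERIiIiIiEREREREREREREREREREREREREREREREREREREiIiIiIRERERERERERERERERERERERERERERERERERESIiIiIhERERERERERERERERERERERERERERERERERERIiIiIiEREREREREREREREREREREREREREREREREREREiIiIiIRERERERERERERERERERERERERERERERERERESIiIiIRERERERERERERERERERERERERERERERERERERIiIiIhEREREREREREREREREREREREREREREREREREREiIiIiERERERERERERERERERERERERERERERERERERESIiIiIRERERERERERERERERERERERERERERERERERERIiIiIhEREREREREREREREREREREREREREREREREREREiIiIiERERERERERERERERERERERERERERERERERERESIiIiERERERERERERERERERERERERERERERERERERERIiIiIREREREREREREREREREREREREREREREREREREREiIiIhERERERERERERERERERERERERERERERERERERESIiIiERERERERERERERERERERERERERERERERERERERIiIiIREREREREREREREREREREREREREREREREREREREiIiIhERERERERERERERERERERERERERERERERERERESIiIhERERERERERERERERERERERERERERERERERERERIiIiEREREREREREREREREREREREREREREREREREREREiIiIRERERERERERERERERERERERERERERERERERERESIiIhERERERERERERERERERERERERERERERERERERERIiIiEREREREREREREREREREREREREREREREREREREREiIiIRERERERERERERERERERERERERERERERERERERESIiIhERERERERERERERERERERERERERERERERERERERIiIhEREREREREREREREREREREREREREREREREREREREiIiERERERERERERERERERERERERERERERERERERERESIiIRERERERERERERERERERERERERERERERERERERERIiIhEREREREREREREREREREREREREREREREREREzMzMiIiERERERERERERERERERERERERERERERERETMzMzMyIiIRERERERERERERERERERERERERERERERMzMzMzMzIiIhERERERERERERERERERERERERERERETMzMzMzMzMiIhEREREREREREREREREREREREREREREzMzMzMzMzMyIiERERERERERERERERERERERERERERMzMzMzMzMzMzIiIRERERERERERERERERERERERERERMzMzMzMzMzMzMiIhERERERERERERERERERERERERERMzMzMzMzMzMzMyIiERERERERERERERERERERERERETMzMzMzMzMzMzMzIiIRERERERERERERERERERERERETMzMzMzMzMzMzMzMiIhERERERERERERERERERERERETMzMzMzMzMzMzMzMyIiERERERERERERERERERERERETMzMzMzMzMzMzMzMz"/>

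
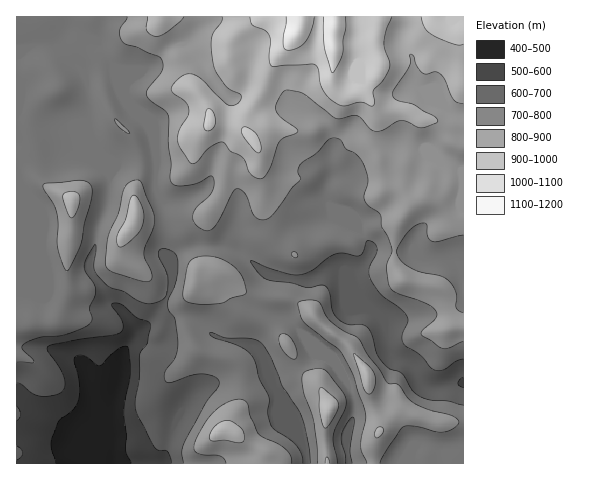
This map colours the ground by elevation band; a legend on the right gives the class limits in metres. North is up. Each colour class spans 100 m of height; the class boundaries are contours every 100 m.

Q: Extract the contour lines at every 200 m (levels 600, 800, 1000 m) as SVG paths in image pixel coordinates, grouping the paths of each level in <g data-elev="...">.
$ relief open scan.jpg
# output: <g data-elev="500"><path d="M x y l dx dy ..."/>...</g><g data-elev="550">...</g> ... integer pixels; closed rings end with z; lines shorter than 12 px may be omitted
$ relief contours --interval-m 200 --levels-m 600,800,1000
<g data-elev="600"><path d="M17 460l4-3 2-4-2-4-4-3"/><path d="M17 421l4-7-4-8"/><path d="M463 388l-4-3-1-2 2-4 3-2"/><path d="M17 383l4 1 11 9 7 3 11 0 11-3 4-7-1-9-5-10-11-16 0-4 5-3 24-4 42-7 4-4 0-6-12-18 4-2 7 1 14 13 12 5 3 3-4 18-7 12-1 21-4 23 1 10 2 7 16 30 5 4 8 1 4 7 1 5"/></g><g data-elev="800"><path d="M292 463l-2-8-5-6-7-5-15-7-5-4-8-17-2-12-4-4-5-1-12 4-13 9-11 14-9 19 0 4 3 4 6 2 17 1 4 3 2 4"/><path d="M337 463l-4-21 0-7 12-26 1-10-3-7-15-19-5-4-4-1-14 4-2 3-1 4 2 16 10 26 3 25 1 17"/><path d="M380 463l8-16 16-21 12 0 21 6 7 0 11-5 3-3 0-4-6-4-25-7-15-7-14-17-9-1-3-2-7-13-12-15-8-15-16-8-11-9-6-7-7-13-7-2-12 1-2 1 0 3 5 16 36 29 14 25 13 38 0 7-5 26 1 6 5 11"/><path d="M291 358l3 1 3-2-2-11-7-10-7-2-2 5 1 7 5 7z"/><path d="M463 313l-7-5 0-16-8-12-7-4-20-4-11-5-9-7-4-9 10-18 7-6 6-4 7 1 1 13 5 5 30-7"/><path d="M194 304l10 1 17-2 11-5 13-4 1-4-4-14-10-11-14-7-14-2-11 3-4 3-2 5-4 27 3 7z"/><path d="M144 281l6 0 2-3-1-6-6-14-1-6 9-24 2-10-13-35-2-2-3-1-8 3-6 7-4 23-11 23-3 27 2 6 5 3z"/><path d="M67 271l3-4 11-22 3-22 7-24 0-13-3-4-5-1-36 2-4 3 13 25 2 12 0 25 4 15z"/><path d="M293 257l4 0 1-2-3-3-3 1z"/><path d="M127 133l3 0-2-3-13-11 3 7z"/><path d="M127 17l-7 14 0 5 2 5 4 3 11 3 22 10 4 5-1 9-13 17-3 6 3 5 15 11 4 6 0 27 3 19-1 14 1 6 4 3 8 1 14-3 13-7 3 1 1 2 0 7-2 7-15 13-4 7 0 7 4 5 9 6 7-2 7-11 12-25 5-4 5 1 4 5 6 17 4 5 6 3 7-2 8-8 15-22 8-8-2-9 3-7 15-11 13-14 5-1 5 1 7 9 12 8 7 13 3 12-4 14 0 5 5 6 11 8 2 13 6 10 4 12-6 18 4 20 7 6 30 11 9 7 1 3-1 4-14 12-1 4 2 2 21 13 5-1 14-7"/></g><g data-elev="1000"><path d="M256 152l3 1 2-3-3-13-7-8-5-2-3 0-2 4 2 5z"/><path d="M207 131l6-2 2-6-1-10-5-4-3 2-2 13 0 5z"/><path d="M250 17l2 8 13 5 4 5 2 6-2 19 3 6 42-2 4 5 4 19 10 12 10 6 19-4 10 4 3-1 1-2-1-13 9-9 7-13 0-6-5-13-1-7 2-13 6-12"/><path d="M421 17l4 11 6 6 23 10 6 1 3-1"/></g>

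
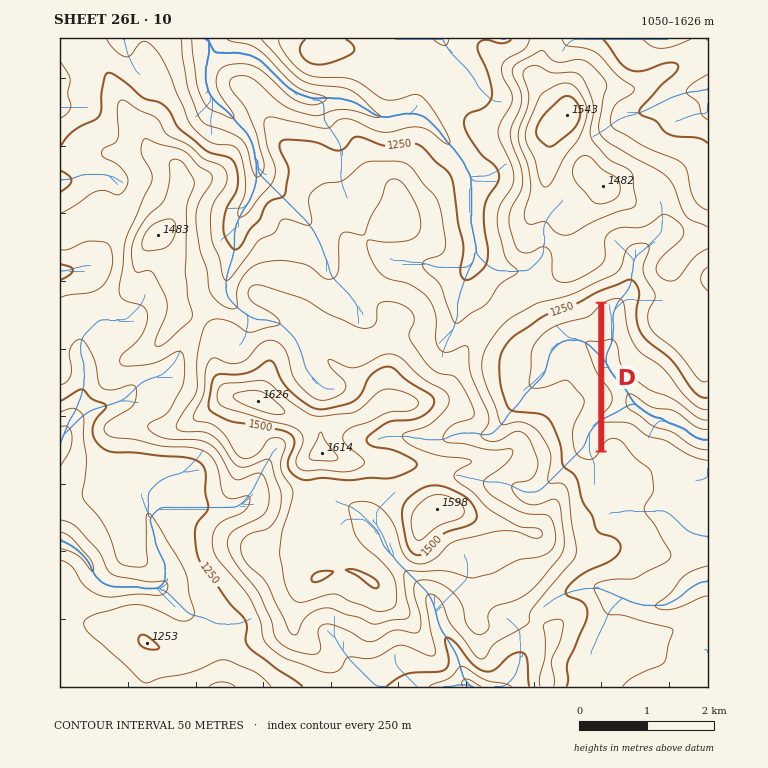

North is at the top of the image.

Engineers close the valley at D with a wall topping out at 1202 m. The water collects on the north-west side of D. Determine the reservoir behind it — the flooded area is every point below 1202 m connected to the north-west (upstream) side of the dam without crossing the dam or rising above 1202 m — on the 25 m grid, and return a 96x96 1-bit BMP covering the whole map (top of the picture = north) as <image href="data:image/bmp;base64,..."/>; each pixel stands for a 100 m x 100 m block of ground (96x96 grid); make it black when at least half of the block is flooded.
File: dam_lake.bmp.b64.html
<image width="96" height="96" href="data:image/bmp;base64,Qk2+BAAAAAAAAD4AAAAoAAAAYAAAAGAAAAABAAEAAAAAAIAEAAATCwAAEwsAAAIAAAAAAAAA////AAAAAAAAAAAAAAAAAAAAAAAAAAAAAAAAAAAAAAAAAAAAAAAAAAAAAAAAAAAAAAAAAAAAAAAAAAAAAAAAAAAAAAAAAAAAAAAAAAAAAAAAAAAAAAAAAAAAAAAAAAAAAAAAAAAAAAAAAAAAAAAAAAAAAAAAAAAAAAAAAAAAAAAAAAAAAAAAAAAAAAAAAAAAAAAAAAAAAAAAAAAAAAAAAAAAAAAAAAAAAAAAAAAAAAAAAAAAAAAAAAAAAAAAAAAAAAAAAAAAAAAAAAAAAAAAAAAAAAAAAAAAAAAAAAAAAAAAAAAAAAAAAAAAAAAAAAAAAAAAAAAAAAAAAAAAAAAAAAAAAAAAAAAAAAAAAAAAAAAAAAAAAAAAAAAAAAAAAAAAAAAAAAAAAAAAAAAAAAAAAAAAAAAAAAAAAAAAAAAAAAAAAAAAAAAAAAAAAAAAAAAAAAAAAAAAAAAAAAAAAAAAAAAAAAAAAAAAAAAAAAAAAAAAAAAAAAAAAAAAAAAAAAAAAAAAAAAAAAAAAAAAAAAAAAAAAAAAAAAAAAAAAAACAAAAAAAAAAAAAAAPAAAAAAAAAAAAAAAPAAAAAAAAAAAAAAAPAAAAAAAAAAAAAAAPAAAAAAAAAAAAAAAPAAAAAAAAAAAAAAAPAAAAAAAAAAAAAAAHAAAAAAAAAAAAAAAHAAAAAAAAAAAAAAAHAAAAAAAAAAAAAAAPAAAAAAAAAAAAAAePAAAAAAAAAAAAAAf/AAAAAAAAAAAAAAf/AAAAAAAAAAAAAAf/AAAAAAAAAAAAAAf/AAAAAAAAAAAAAAP/AAAAAAAAAAAAAAP/AAAAAAAAAAAAAAH/AAAAAAAAAAAAAAD/AAAAAAAAAAAAAAB/AAAAAAAAAAAAAAAPAAAAAAAAAAAAAAABAAAAAAAAAAAAAAAAAAAAAAAAAAAAAAAAAAAAAAAAAAAAAAAAAAAAAAAAAAAAAAAAAAAAAAAAAAAAAAAAAAAAAAAAAAAAAAAAAAAAAAAAAAAAAAAAAAAAAAAAAAAAAAAAAAAAAAAAAAAAAAAAAAAAAAAAAAAAAAAAAAAAAAAAAAAAAAAAAAAAAAAAAAAAAAAAAAAAAAAAAAAAAAAAAAAAAAAAAAAAAAAAAAAAAAAAAAAAAAAAAAAAAAAAAAAAAAAAAAAAAAAAAAAAAAAAAAAAAAAAAAAAAAAAAAAAAAAAAAAAAAAAAAAAAAAAAAAAAAAAAAAAAAAAAAAAAAAAAAAAAAAAAAAAAAAAAAAAAAAAAAAAAAAAAAAAAAAAAAAAAAAAAAAAAAAAAAAAAAAAAAAAAAAAAAAAAAAAAAAAAAAAAAAAAAAAAAAAAAAAAAAAAAAAAAAAAAAAAAAAAAAAAAAAAAAAAAAAAAAAAAAAAAAAAAAAAAAAAAAAAAAAAAAAAAAAAAAAAAAAAAAAAAAAAAAAAAAAAAAAAAAAAAAAAAAAAAAAAAAAAAAAAAAAAAAAAAAAAAAAAAAAAAAAAAAAAAAAAAAAAAAAAAAAAAAAAAAAAAAAAAAAAAAAAAAAAAAAAAAAAAA="/>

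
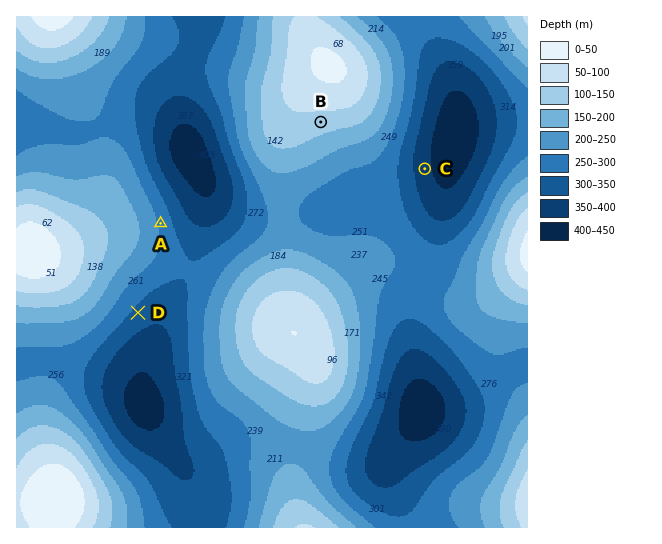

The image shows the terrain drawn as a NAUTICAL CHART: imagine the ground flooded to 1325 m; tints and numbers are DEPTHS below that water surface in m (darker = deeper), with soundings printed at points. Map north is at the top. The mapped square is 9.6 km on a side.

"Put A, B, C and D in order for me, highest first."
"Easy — B A D C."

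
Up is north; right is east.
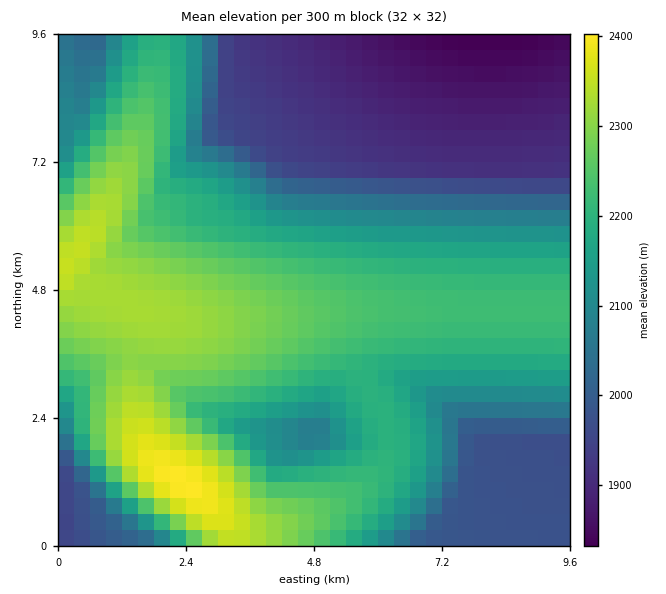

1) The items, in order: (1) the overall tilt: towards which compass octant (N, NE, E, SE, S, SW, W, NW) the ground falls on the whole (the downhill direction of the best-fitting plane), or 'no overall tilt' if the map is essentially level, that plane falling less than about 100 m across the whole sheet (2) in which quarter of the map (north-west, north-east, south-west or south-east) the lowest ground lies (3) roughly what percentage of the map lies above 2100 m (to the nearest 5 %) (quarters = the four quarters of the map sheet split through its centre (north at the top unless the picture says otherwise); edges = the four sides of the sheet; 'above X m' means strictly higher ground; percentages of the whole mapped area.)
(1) On the whole the ground falls towards the north-east.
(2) Look to the north-east quarter for the lowest ground.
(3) Ground above 2100 m makes up about 60 % of the sheet.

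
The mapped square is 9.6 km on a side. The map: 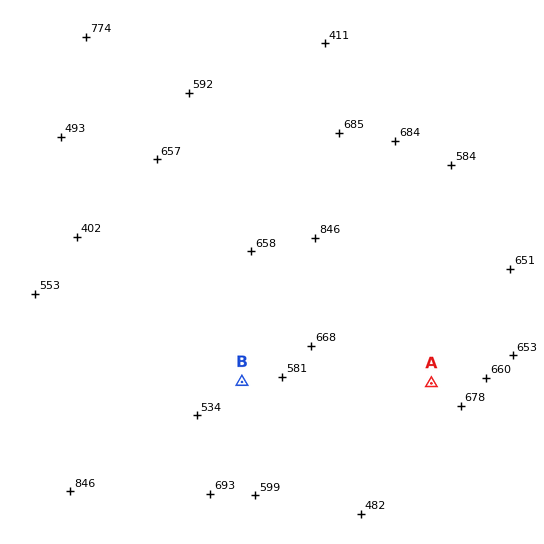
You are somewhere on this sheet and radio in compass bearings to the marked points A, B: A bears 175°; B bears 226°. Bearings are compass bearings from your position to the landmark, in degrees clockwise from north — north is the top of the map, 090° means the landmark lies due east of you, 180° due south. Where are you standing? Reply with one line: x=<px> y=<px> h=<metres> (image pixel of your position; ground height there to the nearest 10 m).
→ x=416 y=214 h=680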